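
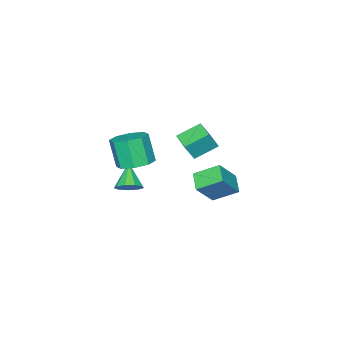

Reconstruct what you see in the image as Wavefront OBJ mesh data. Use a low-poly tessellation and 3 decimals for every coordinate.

v -3.942 -0.271 -4.108
v -2.666 -0.464 -2.593
v -4.785 1.003 -3.236
v -3.51 0.81 -1.72
v -3.15 0.63 -4.66
v -1.875 0.437 -3.144
v -3.994 1.904 -3.787
v -2.718 1.711 -2.272
v 3.511 0.748 1.968
v 4.217 -0.047 1.729
v 4.015 -0.744 3.453
v 3.309 0.052 3.692
v 4.591 0.628 2.046
v 4.39 -0.069 3.769
v 4.333 1.373 2.317
v 4.131 0.677 4.04
v 3.593 1.753 2.384
v 3.392 1.056 4.107
v 2.805 1.544 2.207
v 2.603 0.847 3.931
v 2.43 0.869 1.891
v 2.229 0.172 3.614
v 2.689 0.123 1.62
v 2.487 -0.573 3.343
v 3.428 -0.256 1.553
v 3.227 -0.953 3.276
v -2.992 0.52 0.969
v -2.371 0.321 2.151
v -2.363 1.672 0.833
v -1.742 1.473 2.015
v -1.778 -0.233 0.205
v -1.157 -0.432 1.387
v -1.149 0.919 0.069
v -0.528 0.72 1.251
v 3.227 -0.046 -0.502
v 3.93 -0.331 -0.164
v 2.313 -0.894 0.682
v 3.784 0.162 0.077
v 3.379 0.558 0.047
v 2.902 0.671 -0.24
v 2.577 0.449 -0.649
v 2.557 -0.004 -0.99
v 2.85 -0.477 -1.103
v 3.32 -0.748 -0.934
v 3.746 -0.691 -0.564
f 2 4 1
f 5 2 1
f 1 4 3
f 3 5 1
f 2 8 4
f 6 2 5
f 6 8 2
f 4 8 3
f 7 5 3
f 3 8 7
f 7 6 5
f 8 6 7
f 10 9 13
f 10 13 11
f 11 13 14
f 11 14 12
f 13 9 15
f 13 15 14
f 14 15 16
f 14 16 12
f 15 9 17
f 15 17 16
f 16 17 18
f 16 18 12
f 17 9 19
f 17 19 18
f 18 19 20
f 18 20 12
f 19 9 21
f 19 21 20
f 20 21 22
f 20 22 12
f 21 9 23
f 21 23 22
f 22 23 24
f 22 24 12
f 23 9 25
f 23 25 24
f 24 25 26
f 24 26 12
f 25 9 10
f 25 10 26
f 26 10 11
f 26 11 12
f 28 30 27
f 31 28 27
f 27 30 29
f 29 31 27
f 28 34 30
f 32 28 31
f 32 34 28
f 30 34 29
f 33 31 29
f 29 34 33
f 33 32 31
f 34 32 33
f 36 35 38
f 36 38 37
f 38 35 39
f 38 39 37
f 39 35 40
f 39 40 37
f 40 35 41
f 40 41 37
f 41 35 42
f 41 42 37
f 42 35 43
f 42 43 37
f 43 35 44
f 43 44 37
f 44 35 45
f 44 45 37
f 45 35 36
f 45 36 37



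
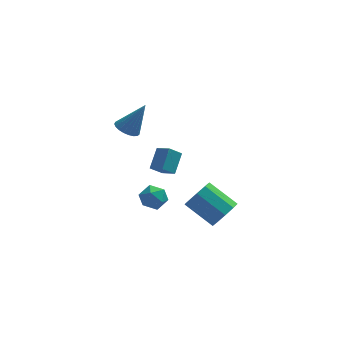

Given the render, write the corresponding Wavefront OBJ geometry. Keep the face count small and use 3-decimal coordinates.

v -0.461 3.655 -2.76
v 0.123 3.944 -3.34
v -0.663 2.496 -3.54
v -0.079 2.785 -4.12
v 0.183 2.534 -3.327
v 0.307 3.251 -2.844
v -0.847 3.189 -4.036
v -0.723 3.906 -3.553
v -0.116 3.657 -4.129
v 0.521 3.251 -3.691
v -1.061 3.189 -3.189
v -0.424 2.783 -2.751
v 3.38 0.425 -2.776
v 4.031 0.675 -2.116
v 2.612 1.546 -1.045
v 1.96 1.295 -1.704
v 3.978 1.147 -2.57
v 2.559 2.017 -1.499
v 3.645 1.281 -3.12
v 2.226 2.151 -2.049
v 3.188 1.014 -3.509
v 1.768 1.885 -2.437
v 2.82 0.472 -3.555
v 1.401 1.342 -2.483
v 2.715 -0.093 -3.236
v 1.296 0.778 -2.164
v 2.92 -0.415 -2.702
v 1.501 0.456 -1.63
v 3.341 -0.344 -2.202
v 1.921 0.526 -1.131
v 3.779 0.086 -1.971
v 2.36 0.957 -0.9
v -0.515 -0.17 1.439
v -0.128 0.772 2.295
v 0.125 0.102 0.851
v 0.511 1.044 1.707
v 0.109 -0.784 1.833
v 0.495 0.158 2.689
v 0.748 -0.512 1.245
v 1.135 0.43 2.101
v -1.631 2.117 2.882
v -1 1.942 2.537
v -0.669 2.283 4.558
v -1.006 2.248 2.509
v -1.119 2.532 2.546
v -1.321 2.744 2.641
v -1.577 2.847 2.778
v -1.842 2.824 2.932
v -2.071 2.679 3.078
v -2.223 2.436 3.19
v -2.274 2.138 3.249
v -2.213 1.837 3.244
v -2.052 1.584 3.177
v -1.818 1.422 3.058
v -1.552 1.381 2.909
v -1.299 1.467 2.756
v -1.104 1.666 2.624
f 1 12 6
f 1 6 2
f 1 2 8
f 1 8 11
f 1 11 12
f 2 6 10
f 6 12 5
f 12 11 3
f 11 8 7
f 8 2 9
f 4 10 5
f 4 5 3
f 4 3 7
f 4 7 9
f 4 9 10
f 5 10 6
f 3 5 12
f 7 3 11
f 9 7 8
f 10 9 2
f 14 13 17
f 14 17 15
f 15 17 18
f 15 18 16
f 17 13 19
f 17 19 18
f 18 19 20
f 18 20 16
f 19 13 21
f 19 21 20
f 20 21 22
f 20 22 16
f 21 13 23
f 21 23 22
f 22 23 24
f 22 24 16
f 23 13 25
f 23 25 24
f 24 25 26
f 24 26 16
f 25 13 27
f 25 27 26
f 26 27 28
f 26 28 16
f 27 13 29
f 27 29 28
f 28 29 30
f 28 30 16
f 29 13 31
f 29 31 30
f 30 31 32
f 30 32 16
f 31 13 14
f 31 14 32
f 32 14 15
f 32 15 16
f 34 36 33
f 37 34 33
f 33 36 35
f 35 37 33
f 34 40 36
f 38 34 37
f 38 40 34
f 36 40 35
f 39 37 35
f 35 40 39
f 39 38 37
f 40 38 39
f 42 41 44
f 42 44 43
f 44 41 45
f 44 45 43
f 45 41 46
f 45 46 43
f 46 41 47
f 46 47 43
f 47 41 48
f 47 48 43
f 48 41 49
f 48 49 43
f 49 41 50
f 49 50 43
f 50 41 51
f 50 51 43
f 51 41 52
f 51 52 43
f 52 41 53
f 52 53 43
f 53 41 54
f 53 54 43
f 54 41 55
f 54 55 43
f 55 41 56
f 55 56 43
f 56 41 57
f 56 57 43
f 57 41 42
f 57 42 43



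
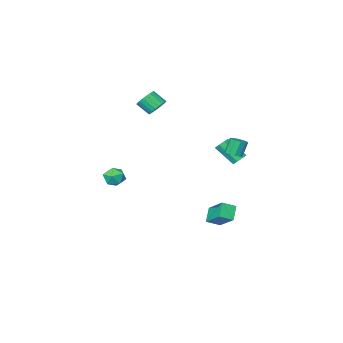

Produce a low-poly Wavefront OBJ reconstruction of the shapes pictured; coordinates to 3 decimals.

v -1.697 -0.19 -3.436
v -1.695 1.174 -2.438
v -2.467 0.075 -3.796
v -2.465 1.439 -2.798
v -1.175 0.341 -4.162
v -1.173 1.705 -3.164
v -1.945 0.606 -4.522
v -1.943 1.97 -3.524
v -1.283 2.916 2.112
v -0.812 2.847 2.296
v -1.187 2.795 3.233
v -1.657 2.864 3.048
v -0.87 3.157 2.29
v -1.245 3.105 3.227
v -1.085 3.374 2.216
v -1.46 3.323 3.153
v -1.376 3.417 2.102
v -1.751 3.365 3.039
v -1.631 3.269 1.992
v -2.006 3.217 2.928
v -1.753 2.985 1.927
v -2.128 2.933 2.864
v -1.695 2.675 1.933
v -2.07 2.623 2.87
v -1.48 2.457 2.007
v -1.855 2.406 2.944
v -1.189 2.415 2.121
v -1.564 2.363 3.058
v -0.934 2.563 2.232
v -1.309 2.511 3.168
v -2.664 1.427 0.785
v -2.383 1.203 0.424
v -1.775 0.27 1.473
v -2.056 0.493 1.835
v -2.201 1.506 0.588
v -1.593 0.573 1.637
v -2.29 1.763 0.868
v -1.682 0.83 1.917
v -2.598 1.823 1.1
v -1.99 0.89 2.149
v -2.945 1.65 1.147
v -2.337 0.717 2.196
v -3.127 1.347 0.983
v -2.519 0.414 2.032
v -3.038 1.09 0.703
v -2.43 0.157 1.752
v -2.73 1.03 0.471
v -2.122 0.097 1.52
v -0.268 -3.405 3.583
v 0.307 -3.044 3.558
v 0.744 -3.693 4.212
v 0.168 -4.055 4.237
v 0.17 -2.921 3.772
v 0.606 -3.57 4.426
v -0.044 -2.881 3.953
v 0.393 -3.531 4.608
v -0.296 -2.932 4.071
v 0.141 -3.582 4.725
v -0.543 -3.065 4.104
v -0.106 -3.715 4.758
v -0.743 -3.257 4.047
v -0.306 -3.907 4.701
v -0.861 -3.475 3.91
v -0.424 -4.124 4.564
v -0.876 -3.68 3.716
v -0.439 -4.329 4.37
v -0.786 -3.838 3.499
v -0.35 -4.487 4.153
v -0.607 -3.921 3.297
v -0.17 -4.57 3.951
v -0.369 -3.915 3.144
v 0.068 -4.564 3.798
v -0.114 -3.821 3.067
v 0.323 -4.47 3.721
v 0.115 -3.655 3.08
v 0.551 -4.304 3.734
v 0.277 -3.446 3.179
v 0.714 -4.095 3.833
v 0.345 -3.229 3.348
v 0.782 -3.879 4.002
v 2.97 -2.019 -1.084
v 3.396 -2.208 -0.528
v 2.544 -3.112 -1.132
v 2.97 -3.301 -0.576
v 2.413 -2.848 -0.469
v 2.676 -2.173 -0.439
v 3.264 -3.147 -1.221
v 3.527 -2.472 -1.191
v 3.577 -2.906 -0.612
v 3.051 -2.721 -0.148
v 2.889 -2.599 -1.512
v 2.363 -2.414 -1.048
f 2 4 1
f 5 2 1
f 1 4 3
f 3 5 1
f 2 8 4
f 6 2 5
f 6 8 2
f 4 8 3
f 7 5 3
f 3 8 7
f 7 6 5
f 8 6 7
f 10 9 13
f 10 13 11
f 11 13 14
f 11 14 12
f 13 9 15
f 13 15 14
f 14 15 16
f 14 16 12
f 15 9 17
f 15 17 16
f 16 17 18
f 16 18 12
f 17 9 19
f 17 19 18
f 18 19 20
f 18 20 12
f 19 9 21
f 19 21 20
f 20 21 22
f 20 22 12
f 21 9 23
f 21 23 22
f 22 23 24
f 22 24 12
f 23 9 25
f 23 25 24
f 24 25 26
f 24 26 12
f 25 9 27
f 25 27 26
f 26 27 28
f 26 28 12
f 27 9 29
f 27 29 28
f 28 29 30
f 28 30 12
f 29 9 10
f 29 10 30
f 30 10 11
f 30 11 12
f 32 31 35
f 32 35 33
f 33 35 36
f 33 36 34
f 35 31 37
f 35 37 36
f 36 37 38
f 36 38 34
f 37 31 39
f 37 39 38
f 38 39 40
f 38 40 34
f 39 31 41
f 39 41 40
f 40 41 42
f 40 42 34
f 41 31 43
f 41 43 42
f 42 43 44
f 42 44 34
f 43 31 45
f 43 45 44
f 44 45 46
f 44 46 34
f 45 31 47
f 45 47 46
f 46 47 48
f 46 48 34
f 47 31 32
f 47 32 48
f 48 32 33
f 48 33 34
f 50 49 53
f 50 53 51
f 51 53 54
f 51 54 52
f 53 49 55
f 53 55 54
f 54 55 56
f 54 56 52
f 55 49 57
f 55 57 56
f 56 57 58
f 56 58 52
f 57 49 59
f 57 59 58
f 58 59 60
f 58 60 52
f 59 49 61
f 59 61 60
f 60 61 62
f 60 62 52
f 61 49 63
f 61 63 62
f 62 63 64
f 62 64 52
f 63 49 65
f 63 65 64
f 64 65 66
f 64 66 52
f 65 49 67
f 65 67 66
f 66 67 68
f 66 68 52
f 67 49 69
f 67 69 68
f 68 69 70
f 68 70 52
f 69 49 71
f 69 71 70
f 70 71 72
f 70 72 52
f 71 49 73
f 71 73 72
f 72 73 74
f 72 74 52
f 73 49 75
f 73 75 74
f 74 75 76
f 74 76 52
f 75 49 77
f 75 77 76
f 76 77 78
f 76 78 52
f 77 49 79
f 77 79 78
f 78 79 80
f 78 80 52
f 79 49 50
f 79 50 80
f 80 50 51
f 80 51 52
f 81 92 86
f 81 86 82
f 81 82 88
f 81 88 91
f 81 91 92
f 82 86 90
f 86 92 85
f 92 91 83
f 91 88 87
f 88 82 89
f 84 90 85
f 84 85 83
f 84 83 87
f 84 87 89
f 84 89 90
f 85 90 86
f 83 85 92
f 87 83 91
f 89 87 88
f 90 89 82



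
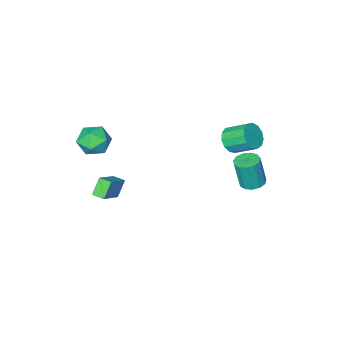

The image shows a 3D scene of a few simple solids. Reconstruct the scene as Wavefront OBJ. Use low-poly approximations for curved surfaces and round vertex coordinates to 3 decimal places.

v 3.616 -1.068 2.525
v 4.699 -1.153 2.072
v 3.221 -2.827 1.908
v 4.304 -2.912 1.455
v 4.154 -2.893 2.623
v 4.398 -1.806 3.004
v 3.522 -2.174 0.976
v 3.766 -1.087 1.357
v 4.641 -1.836 1.114
v 5.032 -2.281 2.132
v 2.888 -1.699 1.848
v 3.279 -2.144 2.866
v 3.104 -2.179 -3.579
v 2.41 -2.454 -2.503
v 2.725 -1.443 -3.635
v 2.03 -1.718 -2.559
v 4.59 -1.322 -2.401
v 3.895 -1.597 -1.325
v 4.21 -0.586 -2.457
v 3.516 -0.861 -1.381
v -3.445 1.729 1.263
v -2.614 2.206 1.307
v -3.363 3.429 2.22
v -4.195 2.951 2.177
v -2.868 2.382 0.863
v -3.617 3.605 1.776
v -3.305 2.351 0.546
v -4.054 3.573 1.459
v -3.787 2.122 0.457
v -4.536 3.345 1.37
v -4.161 1.768 0.624
v -4.91 2.991 1.537
v -4.307 1.402 0.994
v -5.056 2.625 1.907
v -4.18 1.139 1.45
v -4.929 2.362 2.363
v -3.82 1.064 1.846
v -4.569 2.287 2.759
v -3.341 1.2 2.058
v -4.09 2.422 2.971
v -2.895 1.503 2.017
v -3.644 2.726 2.93
v -2.624 1.878 1.737
v -3.373 3.101 2.65
v -3.573 3.859 -1.275
v -2.806 4.168 -1.352
v -2.5 3.91 0.679
v -3.267 3.601 0.755
v -3.087 4.532 -1.263
v -2.781 4.273 0.768
v -3.522 4.682 -1.178
v -3.215 4.423 0.852
v -3.973 4.571 -1.125
v -3.667 4.312 0.906
v -4.297 4.234 -1.119
v -3.991 3.975 0.912
v -4.391 3.778 -1.162
v -4.085 3.519 0.868
v -4.226 3.348 -1.242
v -3.92 3.089 0.789
v -3.853 3.08 -1.332
v -3.547 2.822 0.698
v -3.392 3.06 -1.405
v -3.085 2.801 0.626
v -2.988 3.293 -1.436
v -2.681 3.035 0.595
v -2.77 3.706 -1.416
v -2.463 3.448 0.615
f 1 12 6
f 1 6 2
f 1 2 8
f 1 8 11
f 1 11 12
f 2 6 10
f 6 12 5
f 12 11 3
f 11 8 7
f 8 2 9
f 4 10 5
f 4 5 3
f 4 3 7
f 4 7 9
f 4 9 10
f 5 10 6
f 3 5 12
f 7 3 11
f 9 7 8
f 10 9 2
f 14 16 13
f 17 14 13
f 13 16 15
f 15 17 13
f 14 20 16
f 18 14 17
f 18 20 14
f 16 20 15
f 19 17 15
f 15 20 19
f 19 18 17
f 20 18 19
f 22 21 25
f 22 25 23
f 23 25 26
f 23 26 24
f 25 21 27
f 25 27 26
f 26 27 28
f 26 28 24
f 27 21 29
f 27 29 28
f 28 29 30
f 28 30 24
f 29 21 31
f 29 31 30
f 30 31 32
f 30 32 24
f 31 21 33
f 31 33 32
f 32 33 34
f 32 34 24
f 33 21 35
f 33 35 34
f 34 35 36
f 34 36 24
f 35 21 37
f 35 37 36
f 36 37 38
f 36 38 24
f 37 21 39
f 37 39 38
f 38 39 40
f 38 40 24
f 39 21 41
f 39 41 40
f 40 41 42
f 40 42 24
f 41 21 43
f 41 43 42
f 42 43 44
f 42 44 24
f 43 21 22
f 43 22 44
f 44 22 23
f 44 23 24
f 46 45 49
f 46 49 47
f 47 49 50
f 47 50 48
f 49 45 51
f 49 51 50
f 50 51 52
f 50 52 48
f 51 45 53
f 51 53 52
f 52 53 54
f 52 54 48
f 53 45 55
f 53 55 54
f 54 55 56
f 54 56 48
f 55 45 57
f 55 57 56
f 56 57 58
f 56 58 48
f 57 45 59
f 57 59 58
f 58 59 60
f 58 60 48
f 59 45 61
f 59 61 60
f 60 61 62
f 60 62 48
f 61 45 63
f 61 63 62
f 62 63 64
f 62 64 48
f 63 45 65
f 63 65 64
f 64 65 66
f 64 66 48
f 65 45 67
f 65 67 66
f 66 67 68
f 66 68 48
f 67 45 46
f 67 46 68
f 68 46 47
f 68 47 48



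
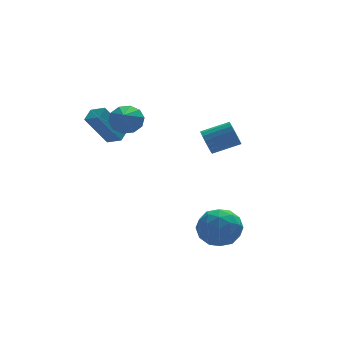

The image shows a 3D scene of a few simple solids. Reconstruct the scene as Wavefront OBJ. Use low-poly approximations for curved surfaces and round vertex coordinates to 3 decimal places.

v -2.147 1.875 0.964
v -3.282 1.908 2.719
v -2.682 2.518 0.606
v -3.817 2.551 2.361
v -1.643 2.469 1.279
v -2.778 2.502 3.034
v -2.178 3.112 0.921
v -3.313 3.145 2.676
v -2.389 0.229 3.22
v -1.568 -0.036 3.337
v -2.871 -0.869 4.12
v -1.682 0.327 3.718
v -2.066 0.652 3.908
v -2.573 0.815 3.836
v -3.009 0.755 3.528
v -3.209 0.494 3.103
v -3.095 0.132 2.722
v -2.712 -0.193 2.531
v -2.205 -0.357 2.604
v -1.768 -0.297 2.911
v -0.064 -3.151 -2.857
v 0.822 -2.504 -2.402
v 1.178 -4.556 -3.278
v 2.064 -3.909 -2.823
v 1.229 -4.359 -2.107
v 0.461 -3.49 -1.847
v 1.539 -3.57 -3.833
v 0.771 -2.701 -3.573
v 1.812 -2.762 -3.005
v 1.621 -3.25 -1.939
v 0.379 -3.81 -3.741
v 0.188 -4.298 -2.675
v 0.27 -2.704 -2.593
v 1.73 -4.356 -3.087
v 1.24 -4.621 -2.667
v 1.761 -4.24 -2.399
v 0.058 -3.284 -2.267
v 0.579 -2.903 -1.999
v 0.818 -3.994 -1.826
v 1.421 -4.157 -3.681
v 1.942 -3.776 -3.413
v 0.239 -2.82 -3.281
v 0.76 -2.439 -3.013
v 1.182 -3.066 -3.854
v 1.373 -2.475 -2.68
v 2.103 -3.301 -2.927
v 1.794 -3.102 -3.52
v 1.343 -2.591 -3.368
v 1.261 -2.762 -2.053
v 1.991 -3.588 -2.3
v 1.5 -3.853 -1.879
v 1.049 -3.342 -1.727
v 1.843 -2.914 -2.407
v 0.009 -3.472 -3.38
v 0.739 -4.298 -3.627
v 0.951 -3.718 -3.953
v 0.5 -3.207 -3.801
v -0.103 -3.759 -2.753
v 0.627 -4.585 -3
v 0.657 -4.469 -2.312
v 0.206 -3.958 -2.16
v 0.157 -4.146 -3.273
v 1.67 0.232 0.969
v 1.966 0.486 0.34
v 3.386 0.221 0.902
v 3.09 -0.032 1.531
v 1.944 0.757 0.525
v 3.364 0.492 1.087
v 1.867 0.925 0.798
v 3.287 0.66 1.36
v 1.751 0.955 1.104
v 3.171 0.69 1.667
v 1.619 0.843 1.384
v 3.039 0.578 1.947
v 1.498 0.609 1.582
v 2.917 0.344 2.144
v 1.41 0.301 1.658
v 2.83 0.036 2.221
v 1.374 -0.021 1.598
v 2.794 -0.286 2.16
v 1.396 -0.292 1.413
v 2.816 -0.557 1.975
v 1.473 -0.46 1.14
v 2.893 -0.725 1.702
v 1.589 -0.49 0.833
v 3.009 -0.755 1.396
v 1.721 -0.378 0.553
v 3.141 -0.643 1.116
v 1.843 -0.144 0.356
v 3.262 -0.409 0.918
v 1.93 0.164 0.279
v 3.35 -0.101 0.842
f 2 4 1
f 5 2 1
f 1 4 3
f 3 5 1
f 2 8 4
f 6 2 5
f 6 8 2
f 4 8 3
f 7 5 3
f 3 8 7
f 7 6 5
f 8 6 7
f 10 9 12
f 10 12 11
f 12 9 13
f 12 13 11
f 13 9 14
f 13 14 11
f 14 9 15
f 14 15 11
f 15 9 16
f 15 16 11
f 16 9 17
f 16 17 11
f 17 9 18
f 17 18 11
f 18 9 19
f 18 19 11
f 19 9 20
f 19 20 11
f 20 9 10
f 20 10 11
f 21 58 37
f 58 32 61
f 37 61 26
f 58 61 37
f 21 37 33
f 37 26 38
f 33 38 22
f 37 38 33
f 21 33 42
f 33 22 43
f 42 43 28
f 33 43 42
f 21 42 54
f 42 28 57
f 54 57 31
f 42 57 54
f 21 54 58
f 54 31 62
f 58 62 32
f 54 62 58
f 22 38 49
f 38 26 52
f 49 52 30
f 38 52 49
f 26 61 39
f 61 32 60
f 39 60 25
f 61 60 39
f 32 62 59
f 62 31 55
f 59 55 23
f 62 55 59
f 31 57 56
f 57 28 44
f 56 44 27
f 57 44 56
f 28 43 48
f 43 22 45
f 48 45 29
f 43 45 48
f 24 50 36
f 50 30 51
f 36 51 25
f 50 51 36
f 24 36 34
f 36 25 35
f 34 35 23
f 36 35 34
f 24 34 41
f 34 23 40
f 41 40 27
f 34 40 41
f 24 41 46
f 41 27 47
f 46 47 29
f 41 47 46
f 24 46 50
f 46 29 53
f 50 53 30
f 46 53 50
f 25 51 39
f 51 30 52
f 39 52 26
f 51 52 39
f 23 35 59
f 35 25 60
f 59 60 32
f 35 60 59
f 27 40 56
f 40 23 55
f 56 55 31
f 40 55 56
f 29 47 48
f 47 27 44
f 48 44 28
f 47 44 48
f 30 53 49
f 53 29 45
f 49 45 22
f 53 45 49
f 64 63 67
f 64 67 65
f 65 67 68
f 65 68 66
f 67 63 69
f 67 69 68
f 68 69 70
f 68 70 66
f 69 63 71
f 69 71 70
f 70 71 72
f 70 72 66
f 71 63 73
f 71 73 72
f 72 73 74
f 72 74 66
f 73 63 75
f 73 75 74
f 74 75 76
f 74 76 66
f 75 63 77
f 75 77 76
f 76 77 78
f 76 78 66
f 77 63 79
f 77 79 78
f 78 79 80
f 78 80 66
f 79 63 81
f 79 81 80
f 80 81 82
f 80 82 66
f 81 63 83
f 81 83 82
f 82 83 84
f 82 84 66
f 83 63 85
f 83 85 84
f 84 85 86
f 84 86 66
f 85 63 87
f 85 87 86
f 86 87 88
f 86 88 66
f 87 63 89
f 87 89 88
f 88 89 90
f 88 90 66
f 89 63 91
f 89 91 90
f 90 91 92
f 90 92 66
f 91 63 64
f 91 64 92
f 92 64 65
f 92 65 66



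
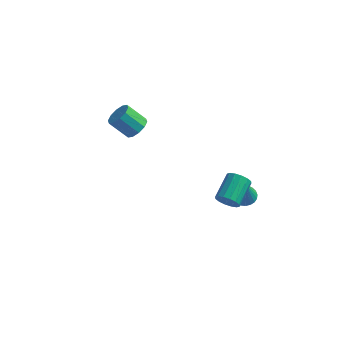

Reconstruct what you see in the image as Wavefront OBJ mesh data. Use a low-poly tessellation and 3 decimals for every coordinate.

v 3.55 2.522 -2.4
v 4 2.127 -2.597
v 3.73 1.958 -0.86
v 4.132 2.326 -2.54
v 4.176 2.555 -2.461
v 4.125 2.779 -2.373
v 3.986 2.963 -2.289
v 3.78 3.081 -2.222
v 3.54 3.113 -2.183
v 3.301 3.055 -2.176
v 3.1 2.916 -2.203
v 2.968 2.717 -2.26
v 2.924 2.489 -2.339
v 2.975 2.265 -2.427
v 3.114 2.08 -2.511
v 3.32 1.963 -2.578
v 3.56 1.931 -2.618
v 3.799 1.988 -2.624
v 3.625 -0.324 -0.166
v 4.024 -0.156 -0.61
v 4.154 1.152 0.002
v 3.755 0.984 0.446
v 3.735 -0.075 -0.723
v 3.865 1.234 -0.111
v 3.416 -0.06 -0.686
v 3.547 1.248 -0.075
v 3.154 -0.116 -0.511
v 3.284 1.192 0.101
v 3.017 -0.228 -0.243
v 3.148 1.081 0.369
v 3.044 -0.365 0.046
v 3.174 0.943 0.658
v 3.226 -0.492 0.278
v 3.356 0.816 0.89
v 3.515 -0.574 0.391
v 3.645 0.735 1.003
v 3.833 -0.588 0.355
v 3.964 0.72 0.966
v 4.096 -0.532 0.179
v 4.226 0.776 0.791
v 4.232 -0.421 -0.089
v 4.363 0.888 0.523
v 4.206 -0.283 -0.378
v 4.336 1.025 0.234
v -2.209 3.289 0.35
v -1.734 3.052 0.792
v -2.657 2.915 1.711
v -3.131 3.151 1.27
v -1.754 3.476 0.834
v -2.677 3.339 1.754
v -1.948 3.828 0.692
v -2.871 3.691 1.612
v -2.241 3.974 0.42
v -3.164 3.837 1.339
v -2.522 3.858 0.12
v -3.445 3.721 1.04
v -2.683 3.525 -0.091
v -3.606 3.388 0.828
v -2.663 3.101 -0.134
v -3.586 2.964 0.786
v -2.469 2.749 0.008
v -3.392 2.612 0.928
v -2.176 2.603 0.281
v -3.099 2.466 1.2
v -1.895 2.719 0.58
v -2.818 2.582 1.5
f 2 1 4
f 2 4 3
f 4 1 5
f 4 5 3
f 5 1 6
f 5 6 3
f 6 1 7
f 6 7 3
f 7 1 8
f 7 8 3
f 8 1 9
f 8 9 3
f 9 1 10
f 9 10 3
f 10 1 11
f 10 11 3
f 11 1 12
f 11 12 3
f 12 1 13
f 12 13 3
f 13 1 14
f 13 14 3
f 14 1 15
f 14 15 3
f 15 1 16
f 15 16 3
f 16 1 17
f 16 17 3
f 17 1 18
f 17 18 3
f 18 1 2
f 18 2 3
f 20 19 23
f 20 23 21
f 21 23 24
f 21 24 22
f 23 19 25
f 23 25 24
f 24 25 26
f 24 26 22
f 25 19 27
f 25 27 26
f 26 27 28
f 26 28 22
f 27 19 29
f 27 29 28
f 28 29 30
f 28 30 22
f 29 19 31
f 29 31 30
f 30 31 32
f 30 32 22
f 31 19 33
f 31 33 32
f 32 33 34
f 32 34 22
f 33 19 35
f 33 35 34
f 34 35 36
f 34 36 22
f 35 19 37
f 35 37 36
f 36 37 38
f 36 38 22
f 37 19 39
f 37 39 38
f 38 39 40
f 38 40 22
f 39 19 41
f 39 41 40
f 40 41 42
f 40 42 22
f 41 19 43
f 41 43 42
f 42 43 44
f 42 44 22
f 43 19 20
f 43 20 44
f 44 20 21
f 44 21 22
f 46 45 49
f 46 49 47
f 47 49 50
f 47 50 48
f 49 45 51
f 49 51 50
f 50 51 52
f 50 52 48
f 51 45 53
f 51 53 52
f 52 53 54
f 52 54 48
f 53 45 55
f 53 55 54
f 54 55 56
f 54 56 48
f 55 45 57
f 55 57 56
f 56 57 58
f 56 58 48
f 57 45 59
f 57 59 58
f 58 59 60
f 58 60 48
f 59 45 61
f 59 61 60
f 60 61 62
f 60 62 48
f 61 45 63
f 61 63 62
f 62 63 64
f 62 64 48
f 63 45 65
f 63 65 64
f 64 65 66
f 64 66 48
f 65 45 46
f 65 46 66
f 66 46 47
f 66 47 48



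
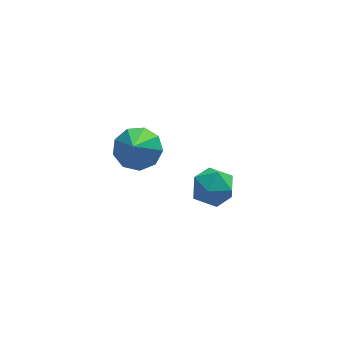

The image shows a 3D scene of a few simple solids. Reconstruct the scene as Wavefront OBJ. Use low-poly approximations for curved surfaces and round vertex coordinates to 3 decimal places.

v -0.304 -0.808 0.544
v 0.38 -0.729 0.393
v -0.06 -1.731 1.167
v 0.624 -1.652 1.016
v 0.299 -1.187 1.434
v 0.148 -0.616 1.049
v 0.172 -1.844 0.511
v 0.021 -1.273 0.126
v 0.673 -1.369 0.373
v 0.753 -0.963 0.943
v -0.433 -1.497 0.617
v -0.353 -1.091 1.187
v -1.969 -1.468 3.214
v -1.37 -1.264 3.489
v -2.231 -2.712 4.706
v -1.722 -0.995 3.652
v -2.19 -0.947 3.61
v -2.554 -1.143 3.382
v -2.645 -1.491 3.076
v -2.419 -1.828 2.835
v -1.983 -1.996 2.771
v -1.541 -1.918 2.914
v -1.298 -1.628 3.198
f 1 12 6
f 1 6 2
f 1 2 8
f 1 8 11
f 1 11 12
f 2 6 10
f 6 12 5
f 12 11 3
f 11 8 7
f 8 2 9
f 4 10 5
f 4 5 3
f 4 3 7
f 4 7 9
f 4 9 10
f 5 10 6
f 3 5 12
f 7 3 11
f 9 7 8
f 10 9 2
f 14 13 16
f 14 16 15
f 16 13 17
f 16 17 15
f 17 13 18
f 17 18 15
f 18 13 19
f 18 19 15
f 19 13 20
f 19 20 15
f 20 13 21
f 20 21 15
f 21 13 22
f 21 22 15
f 22 13 23
f 22 23 15
f 23 13 14
f 23 14 15



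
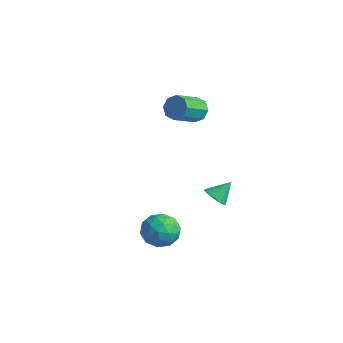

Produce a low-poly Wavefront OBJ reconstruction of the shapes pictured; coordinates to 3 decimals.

v -3.104 4.486 1.755
v -2.749 4.074 1.001
v -2.641 2.282 2.031
v -2.996 2.694 2.785
v -2.246 4.347 1.423
v -2.138 2.555 2.454
v -2.246 4.702 2.041
v -2.138 2.91 3.071
v -2.748 4.93 2.49
v -2.64 3.138 3.521
v -3.459 4.898 2.509
v -3.351 3.106 3.539
v -3.962 4.625 2.086
v -3.854 2.833 3.117
v -3.962 4.27 1.469
v -3.854 2.478 2.499
v -3.46 4.042 1.019
v -3.352 2.25 2.05
v 2.499 0.988 -1.538
v 3.1 0.51 -1.223
v 2.781 2.012 -0.522
v 3.265 0.682 -1.442
v 3.313 0.901 -1.676
v 3.238 1.133 -1.888
v 3.05 1.343 -2.048
v 2.778 1.499 -2.13
v 2.464 1.577 -2.122
v 2.155 1.566 -2.025
v 1.899 1.467 -1.854
v 1.734 1.295 -1.635
v 1.685 1.076 -1.401
v 1.761 0.844 -1.188
v 1.949 0.633 -1.029
v 2.22 0.477 -0.947
v 2.534 0.399 -0.955
v 2.843 0.41 -1.052
v 2.49 -2.99 -2.369
v 3.687 -3.152 -2.601
v 2.593 -4.328 -0.899
v 3.79 -4.49 -1.131
v 3.394 -3.428 -0.651
v 3.33 -2.601 -1.56
v 2.95 -4.879 -1.94
v 2.886 -4.052 -2.849
v 3.971 -4.319 -2.335
v 4.246 -3.422 -1.539
v 2.034 -4.058 -1.961
v 2.309 -3.161 -1.165
v 3.079 -2.954 -2.614
v 3.201 -4.526 -0.886
v 2.968 -3.903 -0.604
v 3.672 -3.997 -0.74
v 2.869 -2.63 -2.002
v 3.573 -2.725 -2.138
v 3.401 -2.887 -0.992
v 2.707 -4.755 -1.362
v 3.411 -4.85 -1.498
v 2.608 -3.483 -2.76
v 3.312 -3.577 -2.896
v 2.879 -4.593 -2.508
v 3.95 -3.734 -2.594
v 4.011 -4.521 -1.73
v 3.517 -4.75 -2.206
v 3.479 -4.263 -2.74
v 4.112 -3.208 -2.126
v 4.172 -3.994 -1.262
v 3.939 -3.37 -0.98
v 3.902 -2.884 -1.514
v 4.279 -3.894 -1.97
v 2.108 -3.486 -2.238
v 2.168 -4.272 -1.374
v 2.378 -4.596 -1.986
v 2.341 -4.11 -2.52
v 2.269 -2.959 -1.77
v 2.33 -3.746 -0.906
v 2.801 -3.217 -0.76
v 2.763 -2.73 -1.294
v 2.001 -3.586 -1.53
f 2 1 5
f 2 5 3
f 3 5 6
f 3 6 4
f 5 1 7
f 5 7 6
f 6 7 8
f 6 8 4
f 7 1 9
f 7 9 8
f 8 9 10
f 8 10 4
f 9 1 11
f 9 11 10
f 10 11 12
f 10 12 4
f 11 1 13
f 11 13 12
f 12 13 14
f 12 14 4
f 13 1 15
f 13 15 14
f 14 15 16
f 14 16 4
f 15 1 17
f 15 17 16
f 16 17 18
f 16 18 4
f 17 1 2
f 17 2 18
f 18 2 3
f 18 3 4
f 20 19 22
f 20 22 21
f 22 19 23
f 22 23 21
f 23 19 24
f 23 24 21
f 24 19 25
f 24 25 21
f 25 19 26
f 25 26 21
f 26 19 27
f 26 27 21
f 27 19 28
f 27 28 21
f 28 19 29
f 28 29 21
f 29 19 30
f 29 30 21
f 30 19 31
f 30 31 21
f 31 19 32
f 31 32 21
f 32 19 33
f 32 33 21
f 33 19 34
f 33 34 21
f 34 19 35
f 34 35 21
f 35 19 36
f 35 36 21
f 36 19 20
f 36 20 21
f 37 74 53
f 74 48 77
f 53 77 42
f 74 77 53
f 37 53 49
f 53 42 54
f 49 54 38
f 53 54 49
f 37 49 58
f 49 38 59
f 58 59 44
f 49 59 58
f 37 58 70
f 58 44 73
f 70 73 47
f 58 73 70
f 37 70 74
f 70 47 78
f 74 78 48
f 70 78 74
f 38 54 65
f 54 42 68
f 65 68 46
f 54 68 65
f 42 77 55
f 77 48 76
f 55 76 41
f 77 76 55
f 48 78 75
f 78 47 71
f 75 71 39
f 78 71 75
f 47 73 72
f 73 44 60
f 72 60 43
f 73 60 72
f 44 59 64
f 59 38 61
f 64 61 45
f 59 61 64
f 40 66 52
f 66 46 67
f 52 67 41
f 66 67 52
f 40 52 50
f 52 41 51
f 50 51 39
f 52 51 50
f 40 50 57
f 50 39 56
f 57 56 43
f 50 56 57
f 40 57 62
f 57 43 63
f 62 63 45
f 57 63 62
f 40 62 66
f 62 45 69
f 66 69 46
f 62 69 66
f 41 67 55
f 67 46 68
f 55 68 42
f 67 68 55
f 39 51 75
f 51 41 76
f 75 76 48
f 51 76 75
f 43 56 72
f 56 39 71
f 72 71 47
f 56 71 72
f 45 63 64
f 63 43 60
f 64 60 44
f 63 60 64
f 46 69 65
f 69 45 61
f 65 61 38
f 69 61 65



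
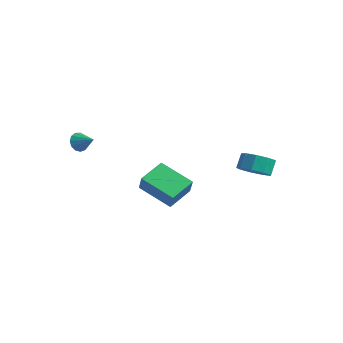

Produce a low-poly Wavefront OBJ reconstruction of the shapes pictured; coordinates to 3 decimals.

v 1.703 2.99 -2.321
v 2.127 2.339 -1.741
v 1.922 2.919 -0.939
v 1.497 3.57 -1.519
v 2.574 2.783 -1.948
v 2.369 3.363 -1.147
v 2.613 3.325 -2.33
v 2.408 3.905 -1.529
v 2.226 3.709 -2.707
v 2.021 4.289 -1.906
v 1.594 3.758 -2.904
v 1.389 4.337 -2.103
v 1.013 3.447 -2.827
v 0.808 4.026 -2.026
v 0.754 2.922 -2.514
v 0.549 3.502 -1.713
v 0.94 2.429 -2.11
v 0.735 3.009 -1.309
v 1.482 2.199 -1.805
v 1.277 2.779 -1.003
v -0.643 -0.894 -4.435
v -2.582 -1.336 -3.591
v -0.768 0.673 -3.901
v -2.707 0.23 -3.057
v -0.113 -1.21 -3.383
v -2.052 -1.653 -2.539
v -0.238 0.356 -2.849
v -2.177 -0.086 -2.005
v -4.411 -3.875 0.137
v -4.108 -4.063 -0.395
v -3.409 -3.745 0.663
v -4.142 -3.704 -0.418
v -4.262 -3.401 -0.265
v -4.429 -3.247 0.015
v -4.591 -3.294 0.334
v -4.695 -3.525 0.591
v -4.71 -3.867 0.703
v -4.629 -4.212 0.636
v -4.48 -4.45 0.41
v -4.309 -4.506 0.098
v -4.17 -4.361 -0.202
f 2 1 5
f 2 5 3
f 3 5 6
f 3 6 4
f 5 1 7
f 5 7 6
f 6 7 8
f 6 8 4
f 7 1 9
f 7 9 8
f 8 9 10
f 8 10 4
f 9 1 11
f 9 11 10
f 10 11 12
f 10 12 4
f 11 1 13
f 11 13 12
f 12 13 14
f 12 14 4
f 13 1 15
f 13 15 14
f 14 15 16
f 14 16 4
f 15 1 17
f 15 17 16
f 16 17 18
f 16 18 4
f 17 1 19
f 17 19 18
f 18 19 20
f 18 20 4
f 19 1 2
f 19 2 20
f 20 2 3
f 20 3 4
f 22 24 21
f 25 22 21
f 21 24 23
f 23 25 21
f 22 28 24
f 26 22 25
f 26 28 22
f 24 28 23
f 27 25 23
f 23 28 27
f 27 26 25
f 28 26 27
f 30 29 32
f 30 32 31
f 32 29 33
f 32 33 31
f 33 29 34
f 33 34 31
f 34 29 35
f 34 35 31
f 35 29 36
f 35 36 31
f 36 29 37
f 36 37 31
f 37 29 38
f 37 38 31
f 38 29 39
f 38 39 31
f 39 29 40
f 39 40 31
f 40 29 41
f 40 41 31
f 41 29 30
f 41 30 31



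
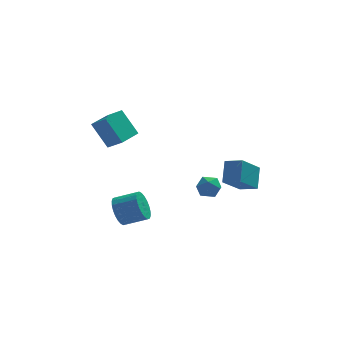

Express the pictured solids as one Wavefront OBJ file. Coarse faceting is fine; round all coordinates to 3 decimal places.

v 3.738 -1.959 -1.214
v 2.649 -3.142 0.042
v 3.939 -0.938 -0.079
v 2.85 -2.121 1.177
v 4.69 -2.499 -0.897
v 3.601 -3.682 0.359
v 4.891 -1.478 0.238
v 3.802 -2.661 1.494
v -3.127 -3.704 -1.81
v -2.729 -3.219 -2.589
v -1.375 -3.431 -2.029
v -1.773 -3.916 -1.25
v -2.787 -2.926 -2.338
v -1.433 -3.138 -1.779
v -2.897 -2.751 -2.007
v -1.543 -2.963 -1.447
v -3.041 -2.721 -1.645
v -1.687 -2.933 -1.086
v -3.199 -2.841 -1.309
v -1.845 -3.053 -0.75
v -3.345 -3.093 -1.049
v -1.992 -3.304 -0.49
v -3.459 -3.437 -0.905
v -2.105 -3.649 -0.346
v -3.522 -3.822 -0.898
v -2.168 -4.034 -0.339
v -3.525 -4.189 -1.031
v -2.171 -4.401 -0.471
v -3.467 -4.482 -1.281
v -2.113 -4.694 -0.722
v -3.357 -4.657 -1.613
v -2.003 -4.869 -1.053
v -3.213 -4.687 -1.974
v -1.859 -4.899 -1.415
v -3.055 -4.567 -2.31
v -1.701 -4.779 -1.751
v -2.908 -4.316 -2.57
v -1.555 -4.527 -2.011
v -2.795 -3.971 -2.714
v -1.441 -4.183 -2.155
v -2.732 -3.586 -2.721
v -1.378 -3.798 -2.162
v 2.371 2.034 -2.621
v 2.963 1.498 -2.946
v 1.457 0.982 -2.554
v 2.049 0.446 -2.879
v 2.147 0.766 -2.084
v 2.712 1.416 -2.126
v 1.708 1.064 -3.374
v 2.273 1.714 -3.416
v 2.554 0.899 -3.412
v 2.825 0.714 -2.615
v 1.595 1.766 -2.885
v 1.866 1.581 -2.088
v -3.674 -1.127 1.935
v -4.573 -0.536 3.514
v -2.735 0.18 1.98
v -3.634 0.771 3.559
v -2.866 -1.731 2.621
v -3.765 -1.14 4.2
v -1.927 -0.424 2.666
v -2.826 0.167 4.245
f 2 4 1
f 5 2 1
f 1 4 3
f 3 5 1
f 2 8 4
f 6 2 5
f 6 8 2
f 4 8 3
f 7 5 3
f 3 8 7
f 7 6 5
f 8 6 7
f 10 9 13
f 10 13 11
f 11 13 14
f 11 14 12
f 13 9 15
f 13 15 14
f 14 15 16
f 14 16 12
f 15 9 17
f 15 17 16
f 16 17 18
f 16 18 12
f 17 9 19
f 17 19 18
f 18 19 20
f 18 20 12
f 19 9 21
f 19 21 20
f 20 21 22
f 20 22 12
f 21 9 23
f 21 23 22
f 22 23 24
f 22 24 12
f 23 9 25
f 23 25 24
f 24 25 26
f 24 26 12
f 25 9 27
f 25 27 26
f 26 27 28
f 26 28 12
f 27 9 29
f 27 29 28
f 28 29 30
f 28 30 12
f 29 9 31
f 29 31 30
f 30 31 32
f 30 32 12
f 31 9 33
f 31 33 32
f 32 33 34
f 32 34 12
f 33 9 35
f 33 35 34
f 34 35 36
f 34 36 12
f 35 9 37
f 35 37 36
f 36 37 38
f 36 38 12
f 37 9 39
f 37 39 38
f 38 39 40
f 38 40 12
f 39 9 41
f 39 41 40
f 40 41 42
f 40 42 12
f 41 9 10
f 41 10 42
f 42 10 11
f 42 11 12
f 43 54 48
f 43 48 44
f 43 44 50
f 43 50 53
f 43 53 54
f 44 48 52
f 48 54 47
f 54 53 45
f 53 50 49
f 50 44 51
f 46 52 47
f 46 47 45
f 46 45 49
f 46 49 51
f 46 51 52
f 47 52 48
f 45 47 54
f 49 45 53
f 51 49 50
f 52 51 44
f 56 58 55
f 59 56 55
f 55 58 57
f 57 59 55
f 56 62 58
f 60 56 59
f 60 62 56
f 58 62 57
f 61 59 57
f 57 62 61
f 61 60 59
f 62 60 61



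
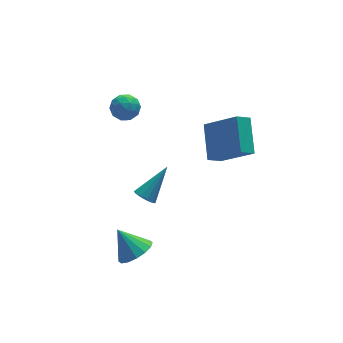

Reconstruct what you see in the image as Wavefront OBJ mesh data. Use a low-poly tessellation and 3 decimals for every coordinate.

v -1.03 4.534 2.762
v -0.506 4.183 3.142
v -1.854 3.817 3.238
v -1.33 3.466 3.618
v -1.506 4.16 3.788
v -0.997 4.603 3.494
v -1.363 3.397 2.886
v -0.854 3.84 2.592
v -0.712 3.481 3.218
v -0.8 3.953 3.776
v -1.56 4.047 2.604
v -1.648 4.519 3.162
v -0.696 4.421 2.91
v -1.664 3.579 3.47
v -1.768 3.986 3.57
v -1.46 3.781 3.793
v -0.985 4.668 3.117
v -0.677 4.462 3.341
v -1.264 4.449 3.721
v -1.683 3.538 3.039
v -1.375 3.332 3.263
v -0.9 4.219 2.587
v -0.592 4.014 2.81
v -1.096 3.551 2.659
v -0.509 3.802 3.178
v -0.993 3.381 3.458
v -1.012 3.34 3.028
v -0.713 3.601 2.855
v -0.561 4.08 3.506
v -1.045 3.658 3.786
v -1.148 4.066 3.886
v -0.849 4.327 3.713
v -0.681 3.667 3.551
v -1.315 4.342 2.594
v -1.799 3.92 2.874
v -1.511 3.673 2.667
v -1.212 3.934 2.494
v -1.367 4.619 2.922
v -1.851 4.198 3.202
v -1.647 4.399 3.525
v -1.348 4.66 3.352
v -1.679 4.333 2.829
v 3.188 3.22 -0.247
v 3.809 3.342 0.075
v 3.032 2.18 0.447
v 3.603 3.496 0.259
v 3.315 3.595 0.342
v 3.001 3.619 0.309
v 2.725 3.565 0.166
v 2.541 3.443 -0.059
v 2.484 3.276 -0.322
v 2.567 3.098 -0.569
v 2.773 2.944 -0.753
v 3.061 2.845 -0.837
v 3.375 2.82 -0.804
v 3.651 2.875 -0.66
v 3.836 2.997 -0.435
v 3.892 3.164 -0.173
v 2.146 0.743 1.112
v 1.443 0.637 1.578
v 2.566 2.267 2.091
v 1.864 2.161 2.557
v 3.216 -0.421 2.463
v 2.514 -0.527 2.929
v 3.637 1.103 3.442
v 2.934 0.997 3.908
v -2.741 -1.493 -1.459
v -2.169 -0.85 -1.643
v -3.279 -0.707 -0.381
v -2.536 -0.756 -1.895
v -2.959 -0.86 -2.03
v -3.323 -1.134 -2.013
v -3.531 -1.503 -1.847
v -3.527 -1.87 -1.577
v -3.312 -2.137 -1.276
v -2.945 -2.23 -1.024
v -2.522 -2.127 -0.889
v -2.158 -1.853 -0.906
v -1.95 -1.483 -1.072
v -1.954 -1.116 -1.342
v -1.251 1.386 -1.001
v -0.835 1.192 -1.339
v 0.031 1.934 0.261
v -0.884 1.499 -1.422
v -1.049 1.769 -1.372
v -1.278 1.918 -1.204
v -1.499 1.899 -0.971
v -1.641 1.716 -0.748
v -1.659 1.429 -0.605
v -1.547 1.129 -0.588
v -1.342 0.91 -0.702
v -1.107 0.842 -0.911
v -0.918 0.948 -1.148
f 1 38 17
f 38 12 41
f 17 41 6
f 38 41 17
f 1 17 13
f 17 6 18
f 13 18 2
f 17 18 13
f 1 13 22
f 13 2 23
f 22 23 8
f 13 23 22
f 1 22 34
f 22 8 37
f 34 37 11
f 22 37 34
f 1 34 38
f 34 11 42
f 38 42 12
f 34 42 38
f 2 18 29
f 18 6 32
f 29 32 10
f 18 32 29
f 6 41 19
f 41 12 40
f 19 40 5
f 41 40 19
f 12 42 39
f 42 11 35
f 39 35 3
f 42 35 39
f 11 37 36
f 37 8 24
f 36 24 7
f 37 24 36
f 8 23 28
f 23 2 25
f 28 25 9
f 23 25 28
f 4 30 16
f 30 10 31
f 16 31 5
f 30 31 16
f 4 16 14
f 16 5 15
f 14 15 3
f 16 15 14
f 4 14 21
f 14 3 20
f 21 20 7
f 14 20 21
f 4 21 26
f 21 7 27
f 26 27 9
f 21 27 26
f 4 26 30
f 26 9 33
f 30 33 10
f 26 33 30
f 5 31 19
f 31 10 32
f 19 32 6
f 31 32 19
f 3 15 39
f 15 5 40
f 39 40 12
f 15 40 39
f 7 20 36
f 20 3 35
f 36 35 11
f 20 35 36
f 9 27 28
f 27 7 24
f 28 24 8
f 27 24 28
f 10 33 29
f 33 9 25
f 29 25 2
f 33 25 29
f 44 43 46
f 44 46 45
f 46 43 47
f 46 47 45
f 47 43 48
f 47 48 45
f 48 43 49
f 48 49 45
f 49 43 50
f 49 50 45
f 50 43 51
f 50 51 45
f 51 43 52
f 51 52 45
f 52 43 53
f 52 53 45
f 53 43 54
f 53 54 45
f 54 43 55
f 54 55 45
f 55 43 56
f 55 56 45
f 56 43 57
f 56 57 45
f 57 43 58
f 57 58 45
f 58 43 44
f 58 44 45
f 60 62 59
f 63 60 59
f 59 62 61
f 61 63 59
f 60 66 62
f 64 60 63
f 64 66 60
f 62 66 61
f 65 63 61
f 61 66 65
f 65 64 63
f 66 64 65
f 68 67 70
f 68 70 69
f 70 67 71
f 70 71 69
f 71 67 72
f 71 72 69
f 72 67 73
f 72 73 69
f 73 67 74
f 73 74 69
f 74 67 75
f 74 75 69
f 75 67 76
f 75 76 69
f 76 67 77
f 76 77 69
f 77 67 78
f 77 78 69
f 78 67 79
f 78 79 69
f 79 67 80
f 79 80 69
f 80 67 68
f 80 68 69
f 82 81 84
f 82 84 83
f 84 81 85
f 84 85 83
f 85 81 86
f 85 86 83
f 86 81 87
f 86 87 83
f 87 81 88
f 87 88 83
f 88 81 89
f 88 89 83
f 89 81 90
f 89 90 83
f 90 81 91
f 90 91 83
f 91 81 92
f 91 92 83
f 92 81 93
f 92 93 83
f 93 81 82
f 93 82 83



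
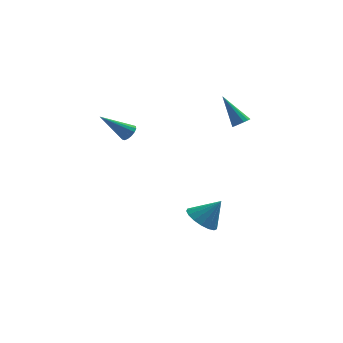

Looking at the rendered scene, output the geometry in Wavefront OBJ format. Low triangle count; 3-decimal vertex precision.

v 1.193 1.243 -3.936
v 2.011 1.433 -4.599
v 2.267 1.337 -2.584
v 1.832 1.9 -4.489
v 1.506 2.217 -4.252
v 1.109 2.31 -3.943
v 0.731 2.159 -3.632
v 0.458 1.799 -3.391
v 0.354 1.311 -3.275
v 0.442 0.807 -3.311
v 0.703 0.404 -3.489
v 1.075 0.193 -3.77
v 1.474 0.223 -4.09
v 1.809 0.486 -4.374
v 2.003 0.923 -4.558
v 3.425 2.392 2.927
v 3.905 2.652 3.051
v 2.475 3.388 4.513
v 3.754 2.838 2.845
v 3.499 2.882 2.664
v 3.22 2.77 2.567
v 3.006 2.539 2.584
v 2.925 2.261 2.71
v 3.003 2.025 2.904
v 3.214 1.906 3.106
v 3.492 1.941 3.25
v 3.749 2.119 3.292
v 3.903 2.384 3.218
v -2.672 2.488 2.336
v -2.399 2.879 2.683
v -4.248 2.372 3.704
v -2.574 3.047 2.497
v -2.774 3.065 2.268
v -2.948 2.929 2.056
v -3.047 2.675 1.92
v -3.046 2.37 1.895
v -2.945 2.098 1.988
v -2.771 1.93 2.174
v -2.57 1.911 2.404
v -2.397 2.048 2.615
v -2.297 2.302 2.751
v -2.298 2.606 2.776
f 2 1 4
f 2 4 3
f 4 1 5
f 4 5 3
f 5 1 6
f 5 6 3
f 6 1 7
f 6 7 3
f 7 1 8
f 7 8 3
f 8 1 9
f 8 9 3
f 9 1 10
f 9 10 3
f 10 1 11
f 10 11 3
f 11 1 12
f 11 12 3
f 12 1 13
f 12 13 3
f 13 1 14
f 13 14 3
f 14 1 15
f 14 15 3
f 15 1 2
f 15 2 3
f 17 16 19
f 17 19 18
f 19 16 20
f 19 20 18
f 20 16 21
f 20 21 18
f 21 16 22
f 21 22 18
f 22 16 23
f 22 23 18
f 23 16 24
f 23 24 18
f 24 16 25
f 24 25 18
f 25 16 26
f 25 26 18
f 26 16 27
f 26 27 18
f 27 16 28
f 27 28 18
f 28 16 17
f 28 17 18
f 30 29 32
f 30 32 31
f 32 29 33
f 32 33 31
f 33 29 34
f 33 34 31
f 34 29 35
f 34 35 31
f 35 29 36
f 35 36 31
f 36 29 37
f 36 37 31
f 37 29 38
f 37 38 31
f 38 29 39
f 38 39 31
f 39 29 40
f 39 40 31
f 40 29 41
f 40 41 31
f 41 29 42
f 41 42 31
f 42 29 30
f 42 30 31



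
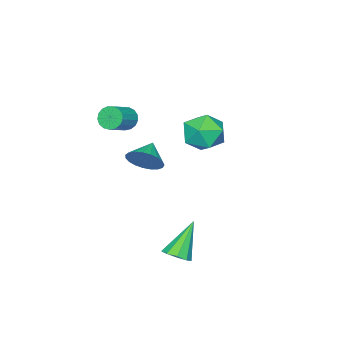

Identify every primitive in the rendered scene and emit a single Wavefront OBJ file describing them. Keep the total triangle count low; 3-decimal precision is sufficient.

v -4.7 -0.224 0.344
v -3.784 0.505 0.469
v -3.556 -1.525 -0.449
v -2.64 -0.796 -0.324
v -3.14 -1.282 0.625
v -3.847 -0.478 1.115
v -3.493 -0.542 -1.095
v -4.2 0.262 -0.605
v -3.037 0.308 -0.42
v -2.82 -0.149 0.643
v -4.52 -0.871 -0.623
v -4.303 -1.328 0.44
v -0.555 -2.578 1.576
v -0.276 -2.381 1.011
v 0.913 -2.264 1.639
v 0.635 -2.462 2.204
v -0.374 -2.112 1.146
v 0.816 -1.995 1.773
v -0.512 -1.95 1.379
v 0.677 -1.833 2.006
v -0.661 -1.932 1.657
v 0.529 -1.815 2.285
v -0.785 -2.062 1.917
v 0.405 -1.945 2.544
v -0.857 -2.31 2.099
v 0.333 -2.194 2.726
v -0.859 -2.62 2.161
v 0.331 -2.503 2.788
v -0.792 -2.92 2.089
v 0.398 -2.804 2.716
v -0.67 -3.142 1.9
v 0.52 -3.025 2.527
v -0.522 -3.235 1.636
v 0.668 -3.118 2.264
v -0.382 -3.177 1.359
v 0.808 -3.06 1.987
v -0.281 -2.982 1.132
v 0.909 -2.866 1.759
v -0.243 -2.695 1.006
v 0.947 -2.578 1.634
v 1.728 2.219 -4.376
v 2.139 1.712 -4.071
v 0.532 2.241 -2.724
v 2.309 2.16 -3.955
v 2.207 2.635 -4.035
v 1.881 2.915 -4.275
v 1.483 2.87 -4.562
v 1.201 2.52 -4.762
v 1.165 2.029 -4.782
v 1.392 1.627 -4.611
v 1.777 1.502 -4.331
v -1.567 -2.321 -1.598
v -1.115 -3.097 -1.288
v -2.593 -2.679 -1.002
v -1.039 -2.837 -1
v -1.054 -2.488 -0.816
v -1.158 -2.11 -0.767
v -1.332 -1.768 -0.862
v -1.547 -1.522 -1.084
v -1.765 -1.414 -1.395
v -1.949 -1.463 -1.741
v -2.067 -1.66 -2.063
v -2.099 -1.972 -2.304
v -2.038 -2.343 -2.423
v -1.896 -2.711 -2.399
v -1.697 -3.012 -2.237
v -1.475 -3.192 -1.965
v -1.27 -3.223 -1.629
f 1 12 6
f 1 6 2
f 1 2 8
f 1 8 11
f 1 11 12
f 2 6 10
f 6 12 5
f 12 11 3
f 11 8 7
f 8 2 9
f 4 10 5
f 4 5 3
f 4 3 7
f 4 7 9
f 4 9 10
f 5 10 6
f 3 5 12
f 7 3 11
f 9 7 8
f 10 9 2
f 14 13 17
f 14 17 15
f 15 17 18
f 15 18 16
f 17 13 19
f 17 19 18
f 18 19 20
f 18 20 16
f 19 13 21
f 19 21 20
f 20 21 22
f 20 22 16
f 21 13 23
f 21 23 22
f 22 23 24
f 22 24 16
f 23 13 25
f 23 25 24
f 24 25 26
f 24 26 16
f 25 13 27
f 25 27 26
f 26 27 28
f 26 28 16
f 27 13 29
f 27 29 28
f 28 29 30
f 28 30 16
f 29 13 31
f 29 31 30
f 30 31 32
f 30 32 16
f 31 13 33
f 31 33 32
f 32 33 34
f 32 34 16
f 33 13 35
f 33 35 34
f 34 35 36
f 34 36 16
f 35 13 37
f 35 37 36
f 36 37 38
f 36 38 16
f 37 13 39
f 37 39 38
f 38 39 40
f 38 40 16
f 39 13 14
f 39 14 40
f 40 14 15
f 40 15 16
f 42 41 44
f 42 44 43
f 44 41 45
f 44 45 43
f 45 41 46
f 45 46 43
f 46 41 47
f 46 47 43
f 47 41 48
f 47 48 43
f 48 41 49
f 48 49 43
f 49 41 50
f 49 50 43
f 50 41 51
f 50 51 43
f 51 41 42
f 51 42 43
f 53 52 55
f 53 55 54
f 55 52 56
f 55 56 54
f 56 52 57
f 56 57 54
f 57 52 58
f 57 58 54
f 58 52 59
f 58 59 54
f 59 52 60
f 59 60 54
f 60 52 61
f 60 61 54
f 61 52 62
f 61 62 54
f 62 52 63
f 62 63 54
f 63 52 64
f 63 64 54
f 64 52 65
f 64 65 54
f 65 52 66
f 65 66 54
f 66 52 67
f 66 67 54
f 67 52 68
f 67 68 54
f 68 52 53
f 68 53 54



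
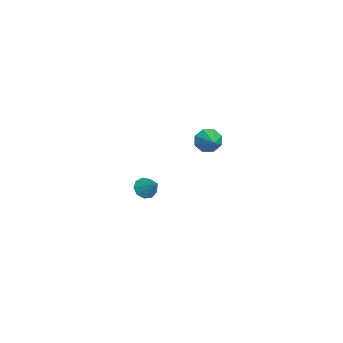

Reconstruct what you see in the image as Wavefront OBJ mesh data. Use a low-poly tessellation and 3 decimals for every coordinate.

v 2.663 -0.704 3.246
v 2.987 -0.98 2.702
v 3.697 -0.456 3.734
v 2.891 -0.464 2.641
v 2.662 -0.089 2.934
v 2.434 -0.075 3.41
v 2.34 -0.429 3.79
v 2.435 -0.945 3.851
v 2.664 -1.32 3.558
v 2.892 -1.334 3.082
v -2.777 -3.592 -3.598
v -2.291 -4.015 -3.742
v -2.003 -2.988 -2.762
v -2.272 -3.658 -4.018
v -2.489 -3.27 -4.097
v -2.841 -3.033 -3.943
v -3.163 -3.058 -3.628
v -3.304 -3.332 -3.298
v -3.199 -3.729 -3.109
v -2.896 -4.061 -3.149
v -2.538 -4.174 -3.399
f 2 1 4
f 2 4 3
f 4 1 5
f 4 5 3
f 5 1 6
f 5 6 3
f 6 1 7
f 6 7 3
f 7 1 8
f 7 8 3
f 8 1 9
f 8 9 3
f 9 1 10
f 9 10 3
f 10 1 2
f 10 2 3
f 12 11 14
f 12 14 13
f 14 11 15
f 14 15 13
f 15 11 16
f 15 16 13
f 16 11 17
f 16 17 13
f 17 11 18
f 17 18 13
f 18 11 19
f 18 19 13
f 19 11 20
f 19 20 13
f 20 11 21
f 20 21 13
f 21 11 12
f 21 12 13



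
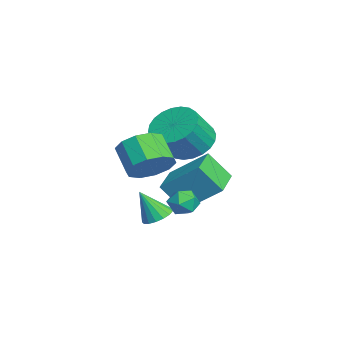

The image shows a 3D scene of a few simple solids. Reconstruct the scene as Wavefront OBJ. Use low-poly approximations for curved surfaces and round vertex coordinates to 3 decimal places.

v -3.054 -1.045 -0.818
v -2.475 0.457 0.451
v -2.851 -0.106 -2.022
v -2.272 1.396 -0.753
v -1.448 -1.556 -0.947
v -0.869 -0.054 0.322
v -1.245 -0.617 -2.151
v -0.666 0.885 -0.882
v -0.47 -0.386 1.913
v 0.492 -0.015 1.592
v 1.172 -0.763 2.766
v 0.21 -1.134 3.087
v 0.37 0.29 1.856
v 1.051 -0.458 3.031
v 0.121 0.492 2.129
v 0.802 -0.257 3.304
v -0.219 0.56 2.369
v 0.462 -0.188 3.544
v -0.596 0.484 2.54
v 0.084 -0.264 3.715
v -0.955 0.276 2.615
v -0.274 -0.472 3.79
v -1.24 -0.033 2.583
v -0.559 -0.781 3.758
v -1.407 -0.396 2.45
v -0.727 -1.144 3.624
v -1.432 -0.757 2.234
v -0.752 -1.505 3.408
v -1.311 -1.062 1.969
v -0.63 -1.81 3.144
v -1.062 -1.263 1.696
v -0.381 -2.012 2.871
v -0.722 -1.332 1.456
v -0.041 -2.08 2.631
v -0.344 -1.256 1.285
v 0.336 -2.004 2.46
v 0.014 -1.048 1.21
v 0.695 -1.796 2.385
v 0.299 -0.739 1.242
v 0.98 -1.487 2.417
v 0.467 -0.376 1.376
v 1.147 -1.124 2.55
v 2.729 -2.112 1.861
v 3.246 -1.721 2.609
v 2.287 -2.096 3.467
v 1.771 -2.488 2.719
v 2.877 -1.287 2.387
v 1.918 -1.662 3.245
v 2.451 -1.168 1.963
v 1.493 -1.543 2.821
v 2.132 -1.41 1.501
v 1.173 -1.785 2.359
v 2.041 -1.92 1.176
v 1.082 -2.295 2.034
v 2.213 -2.504 1.113
v 1.254 -2.879 1.971
v 2.582 -2.938 1.335
v 1.623 -3.313 2.193
v 3.007 -3.057 1.759
v 2.049 -3.432 2.617
v 3.327 -2.815 2.221
v 2.368 -3.19 3.079
v 3.418 -2.305 2.546
v 2.459 -2.68 3.404
v 0.785 -1.773 -1.541
v 1.457 -1.871 -1.558
v 0.715 -2.467 -0.259
v 1.424 -1.585 -1.405
v 1.244 -1.343 -1.284
v 0.959 -1.199 -1.222
v 0.634 -1.187 -1.233
v 0.343 -1.309 -1.314
v 0.154 -1.537 -1.448
v 0.109 -1.82 -1.603
v 0.219 -2.092 -1.744
v 0.459 -2.291 -1.839
v 0.773 -2.371 -1.865
v 1.09 -2.315 -1.818
v 1.337 -2.134 -1.707
v 1.02 -0.484 -0.113
v 1.272 -0.162 -0.686
v 1.428 -1.478 -0.494
v 1.68 -1.156 -1.067
v 1.967 -1.03 -0.436
v 1.716 -0.415 -0.201
v 0.984 -1.225 -0.979
v 0.733 -0.61 -0.744
v 1.25 -0.619 -1.221
v 1.858 -0.499 -0.886
v 0.842 -1.141 -0.294
v 1.45 -1.021 0.041
f 2 4 1
f 5 2 1
f 1 4 3
f 3 5 1
f 2 8 4
f 6 2 5
f 6 8 2
f 4 8 3
f 7 5 3
f 3 8 7
f 7 6 5
f 8 6 7
f 10 9 13
f 10 13 11
f 11 13 14
f 11 14 12
f 13 9 15
f 13 15 14
f 14 15 16
f 14 16 12
f 15 9 17
f 15 17 16
f 16 17 18
f 16 18 12
f 17 9 19
f 17 19 18
f 18 19 20
f 18 20 12
f 19 9 21
f 19 21 20
f 20 21 22
f 20 22 12
f 21 9 23
f 21 23 22
f 22 23 24
f 22 24 12
f 23 9 25
f 23 25 24
f 24 25 26
f 24 26 12
f 25 9 27
f 25 27 26
f 26 27 28
f 26 28 12
f 27 9 29
f 27 29 28
f 28 29 30
f 28 30 12
f 29 9 31
f 29 31 30
f 30 31 32
f 30 32 12
f 31 9 33
f 31 33 32
f 32 33 34
f 32 34 12
f 33 9 35
f 33 35 34
f 34 35 36
f 34 36 12
f 35 9 37
f 35 37 36
f 36 37 38
f 36 38 12
f 37 9 39
f 37 39 38
f 38 39 40
f 38 40 12
f 39 9 41
f 39 41 40
f 40 41 42
f 40 42 12
f 41 9 10
f 41 10 42
f 42 10 11
f 42 11 12
f 44 43 47
f 44 47 45
f 45 47 48
f 45 48 46
f 47 43 49
f 47 49 48
f 48 49 50
f 48 50 46
f 49 43 51
f 49 51 50
f 50 51 52
f 50 52 46
f 51 43 53
f 51 53 52
f 52 53 54
f 52 54 46
f 53 43 55
f 53 55 54
f 54 55 56
f 54 56 46
f 55 43 57
f 55 57 56
f 56 57 58
f 56 58 46
f 57 43 59
f 57 59 58
f 58 59 60
f 58 60 46
f 59 43 61
f 59 61 60
f 60 61 62
f 60 62 46
f 61 43 63
f 61 63 62
f 62 63 64
f 62 64 46
f 63 43 44
f 63 44 64
f 64 44 45
f 64 45 46
f 66 65 68
f 66 68 67
f 68 65 69
f 68 69 67
f 69 65 70
f 69 70 67
f 70 65 71
f 70 71 67
f 71 65 72
f 71 72 67
f 72 65 73
f 72 73 67
f 73 65 74
f 73 74 67
f 74 65 75
f 74 75 67
f 75 65 76
f 75 76 67
f 76 65 77
f 76 77 67
f 77 65 78
f 77 78 67
f 78 65 79
f 78 79 67
f 79 65 66
f 79 66 67
f 80 91 85
f 80 85 81
f 80 81 87
f 80 87 90
f 80 90 91
f 81 85 89
f 85 91 84
f 91 90 82
f 90 87 86
f 87 81 88
f 83 89 84
f 83 84 82
f 83 82 86
f 83 86 88
f 83 88 89
f 84 89 85
f 82 84 91
f 86 82 90
f 88 86 87
f 89 88 81



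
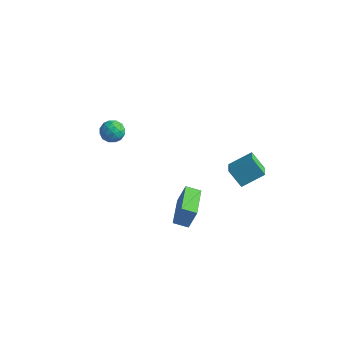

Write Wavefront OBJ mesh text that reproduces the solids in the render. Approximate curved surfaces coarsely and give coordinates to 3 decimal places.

v -3.145 -2.349 3.364
v -2.565 -2.038 3.144
v -3.055 -3.102 2.536
v -2.475 -2.791 2.316
v -2.477 -3.134 2.919
v -2.533 -2.669 3.431
v -3.087 -2.471 2.249
v -3.143 -2.006 2.761
v -2.529 -2.114 2.455
v -2.152 -2.523 2.869
v -3.468 -2.617 2.811
v -3.091 -3.026 3.225
v -2.863 -2.127 3.326
v -2.757 -3.013 2.354
v -2.759 -3.215 2.708
v -2.418 -3.032 2.579
v -2.844 -2.498 3.495
v -2.503 -2.315 3.366
v -2.452 -2.96 3.234
v -3.117 -2.825 2.314
v -2.776 -2.642 2.185
v -3.202 -2.108 3.101
v -2.861 -1.925 2.972
v -3.168 -2.18 2.446
v -2.501 -1.989 2.792
v -2.448 -2.432 2.306
v -2.808 -2.244 2.266
v -2.841 -1.97 2.567
v -2.279 -2.23 3.035
v -2.227 -2.673 2.549
v -2.228 -2.874 2.904
v -2.26 -2.601 3.204
v -2.258 -2.274 2.631
v -3.393 -2.467 3.131
v -3.341 -2.91 2.645
v -3.36 -2.539 2.476
v -3.392 -2.266 2.776
v -3.172 -2.708 3.374
v -3.119 -3.151 2.888
v -2.779 -3.17 3.113
v -2.812 -2.896 3.414
v -3.362 -2.866 3.049
v 4.048 -1.457 1.05
v 3.274 -1.424 1.913
v 3.588 -0.675 0.607
v 2.813 -0.642 1.47
v 4.867 -0.578 1.75
v 4.092 -0.545 2.613
v 4.406 0.204 1.307
v 3.632 0.237 2.17
v 2.019 -4.587 -0.247
v 2.366 -4.364 0.986
v 1.282 -2.991 -0.329
v 1.629 -2.768 0.904
v 2.731 -4.272 -0.504
v 3.078 -4.049 0.729
v 1.994 -2.676 -0.586
v 2.341 -2.453 0.647
f 1 38 17
f 38 12 41
f 17 41 6
f 38 41 17
f 1 17 13
f 17 6 18
f 13 18 2
f 17 18 13
f 1 13 22
f 13 2 23
f 22 23 8
f 13 23 22
f 1 22 34
f 22 8 37
f 34 37 11
f 22 37 34
f 1 34 38
f 34 11 42
f 38 42 12
f 34 42 38
f 2 18 29
f 18 6 32
f 29 32 10
f 18 32 29
f 6 41 19
f 41 12 40
f 19 40 5
f 41 40 19
f 12 42 39
f 42 11 35
f 39 35 3
f 42 35 39
f 11 37 36
f 37 8 24
f 36 24 7
f 37 24 36
f 8 23 28
f 23 2 25
f 28 25 9
f 23 25 28
f 4 30 16
f 30 10 31
f 16 31 5
f 30 31 16
f 4 16 14
f 16 5 15
f 14 15 3
f 16 15 14
f 4 14 21
f 14 3 20
f 21 20 7
f 14 20 21
f 4 21 26
f 21 7 27
f 26 27 9
f 21 27 26
f 4 26 30
f 26 9 33
f 30 33 10
f 26 33 30
f 5 31 19
f 31 10 32
f 19 32 6
f 31 32 19
f 3 15 39
f 15 5 40
f 39 40 12
f 15 40 39
f 7 20 36
f 20 3 35
f 36 35 11
f 20 35 36
f 9 27 28
f 27 7 24
f 28 24 8
f 27 24 28
f 10 33 29
f 33 9 25
f 29 25 2
f 33 25 29
f 44 46 43
f 47 44 43
f 43 46 45
f 45 47 43
f 44 50 46
f 48 44 47
f 48 50 44
f 46 50 45
f 49 47 45
f 45 50 49
f 49 48 47
f 50 48 49
f 52 54 51
f 55 52 51
f 51 54 53
f 53 55 51
f 52 58 54
f 56 52 55
f 56 58 52
f 54 58 53
f 57 55 53
f 53 58 57
f 57 56 55
f 58 56 57



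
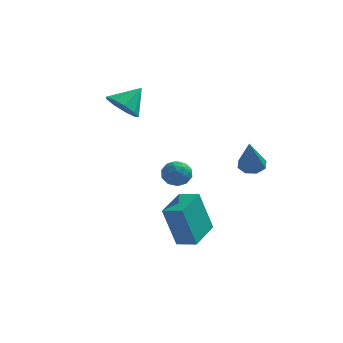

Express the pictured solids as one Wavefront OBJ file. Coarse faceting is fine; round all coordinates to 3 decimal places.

v -0.067 -4.119 -4.862
v -0.639 -4.276 -2.879
v 0.375 -2.59 -4.613
v -0.198 -2.748 -2.63
v 0.818 -4.412 -4.63
v 0.245 -4.57 -2.647
v 1.259 -2.884 -4.381
v 0.687 -3.041 -2.398
v -3.278 0.595 0.753
v -2.514 0.423 0.289
v -2.562 1.365 1.647
v -2.788 0.936 0.067
v -3.291 1.289 0.165
v -3.788 1.317 0.539
v -4.046 1.007 1.013
v -3.945 0.504 1.366
v -3.532 0.044 1.432
v -2.999 -0.159 1.181
v -2.598 -0.009 0.729
v 2.376 0.726 -2.323
v 2.964 0.969 -2.188
v 2.364 -0.166 -0.657
v 2.595 1.265 -2.033
v 2.098 1.245 -2.048
v 1.764 0.92 -2.224
v 1.789 0.482 -2.458
v 2.158 0.187 -2.613
v 2.655 0.207 -2.599
v 2.989 0.531 -2.423
v -1.022 -1.543 -1.768
v -0.555 -1.353 -2.26
v -0.345 -2.407 -1.46
v 0.122 -2.217 -1.952
v 0.019 -1.808 -1.387
v -0.399 -1.274 -1.578
v -0.501 -2.486 -2.142
v -0.919 -1.952 -2.333
v -0.233 -1.936 -2.492
v 0.088 -1.517 -2.025
v -0.988 -2.243 -1.695
v -0.667 -1.824 -1.228
v -0.848 -1.373 -2.041
v -0.052 -2.387 -1.679
v -0.112 -2.147 -1.347
v 0.162 -2.035 -1.636
v -0.756 -1.326 -1.64
v -0.482 -1.214 -1.93
v -0.144 -1.482 -1.416
v -0.418 -2.546 -1.79
v -0.144 -2.434 -2.08
v -1.062 -1.725 -2.084
v -0.788 -1.613 -2.373
v -0.756 -2.278 -2.304
v -0.385 -1.603 -2.467
v 0.014 -2.111 -2.285
v -0.353 -2.269 -2.397
v -0.599 -1.955 -2.509
v -0.196 -1.357 -2.192
v 0.203 -1.864 -2.011
v 0.142 -1.624 -1.679
v -0.104 -1.31 -1.791
v -0.006 -1.699 -2.328
v -1.103 -1.896 -1.709
v -0.704 -2.403 -1.528
v -0.796 -2.45 -1.929
v -1.042 -2.136 -2.041
v -0.914 -1.649 -1.435
v -0.515 -2.157 -1.253
v -0.301 -1.805 -1.211
v -0.547 -1.491 -1.323
v -0.894 -2.061 -1.392
f 2 4 1
f 5 2 1
f 1 4 3
f 3 5 1
f 2 8 4
f 6 2 5
f 6 8 2
f 4 8 3
f 7 5 3
f 3 8 7
f 7 6 5
f 8 6 7
f 10 9 12
f 10 12 11
f 12 9 13
f 12 13 11
f 13 9 14
f 13 14 11
f 14 9 15
f 14 15 11
f 15 9 16
f 15 16 11
f 16 9 17
f 16 17 11
f 17 9 18
f 17 18 11
f 18 9 19
f 18 19 11
f 19 9 10
f 19 10 11
f 21 20 23
f 21 23 22
f 23 20 24
f 23 24 22
f 24 20 25
f 24 25 22
f 25 20 26
f 25 26 22
f 26 20 27
f 26 27 22
f 27 20 28
f 27 28 22
f 28 20 29
f 28 29 22
f 29 20 21
f 29 21 22
f 30 67 46
f 67 41 70
f 46 70 35
f 67 70 46
f 30 46 42
f 46 35 47
f 42 47 31
f 46 47 42
f 30 42 51
f 42 31 52
f 51 52 37
f 42 52 51
f 30 51 63
f 51 37 66
f 63 66 40
f 51 66 63
f 30 63 67
f 63 40 71
f 67 71 41
f 63 71 67
f 31 47 58
f 47 35 61
f 58 61 39
f 47 61 58
f 35 70 48
f 70 41 69
f 48 69 34
f 70 69 48
f 41 71 68
f 71 40 64
f 68 64 32
f 71 64 68
f 40 66 65
f 66 37 53
f 65 53 36
f 66 53 65
f 37 52 57
f 52 31 54
f 57 54 38
f 52 54 57
f 33 59 45
f 59 39 60
f 45 60 34
f 59 60 45
f 33 45 43
f 45 34 44
f 43 44 32
f 45 44 43
f 33 43 50
f 43 32 49
f 50 49 36
f 43 49 50
f 33 50 55
f 50 36 56
f 55 56 38
f 50 56 55
f 33 55 59
f 55 38 62
f 59 62 39
f 55 62 59
f 34 60 48
f 60 39 61
f 48 61 35
f 60 61 48
f 32 44 68
f 44 34 69
f 68 69 41
f 44 69 68
f 36 49 65
f 49 32 64
f 65 64 40
f 49 64 65
f 38 56 57
f 56 36 53
f 57 53 37
f 56 53 57
f 39 62 58
f 62 38 54
f 58 54 31
f 62 54 58



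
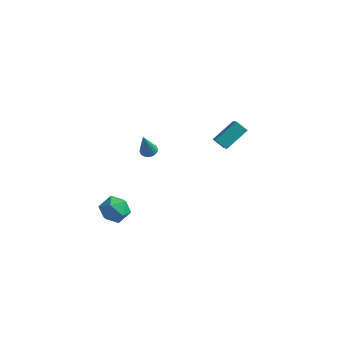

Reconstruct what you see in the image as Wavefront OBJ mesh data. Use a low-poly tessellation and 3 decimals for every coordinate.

v 0.298 2.083 -0.483
v 0.931 3.395 0.469
v -0.59 3.436 -1.758
v 0.043 4.748 -0.806
v 1.017 2.092 -0.974
v 1.65 3.404 -0.022
v 0.129 3.445 -2.249
v 0.762 4.757 -1.297
v -3.37 0.837 -1.967
v -2.846 0.919 -1.956
v -3.29 0.083 -0.193
v -2.933 1.12 -1.867
v -3.106 1.264 -1.798
v -3.331 1.324 -1.762
v -3.564 1.287 -1.767
v -3.759 1.162 -1.812
v -3.876 0.971 -1.888
v -3.893 0.755 -1.979
v -3.806 0.554 -2.068
v -3.633 0.41 -2.137
v -3.408 0.35 -2.173
v -3.175 0.386 -2.167
v -2.98 0.512 -2.123
v -2.863 0.702 -2.047
v -3.713 -3.323 -3.694
v -2.955 -3.261 -4.325
v -2.865 -4.319 -2.775
v -2.107 -4.257 -3.406
v -2.359 -3.475 -2.857
v -2.883 -2.859 -3.425
v -2.937 -4.721 -3.675
v -3.461 -4.105 -4.243
v -2.476 -4.125 -4.313
v -2.118 -3.354 -3.808
v -3.702 -4.226 -3.292
v -3.344 -3.455 -2.787
f 2 4 1
f 5 2 1
f 1 4 3
f 3 5 1
f 2 8 4
f 6 2 5
f 6 8 2
f 4 8 3
f 7 5 3
f 3 8 7
f 7 6 5
f 8 6 7
f 10 9 12
f 10 12 11
f 12 9 13
f 12 13 11
f 13 9 14
f 13 14 11
f 14 9 15
f 14 15 11
f 15 9 16
f 15 16 11
f 16 9 17
f 16 17 11
f 17 9 18
f 17 18 11
f 18 9 19
f 18 19 11
f 19 9 20
f 19 20 11
f 20 9 21
f 20 21 11
f 21 9 22
f 21 22 11
f 22 9 23
f 22 23 11
f 23 9 24
f 23 24 11
f 24 9 10
f 24 10 11
f 25 36 30
f 25 30 26
f 25 26 32
f 25 32 35
f 25 35 36
f 26 30 34
f 30 36 29
f 36 35 27
f 35 32 31
f 32 26 33
f 28 34 29
f 28 29 27
f 28 27 31
f 28 31 33
f 28 33 34
f 29 34 30
f 27 29 36
f 31 27 35
f 33 31 32
f 34 33 26



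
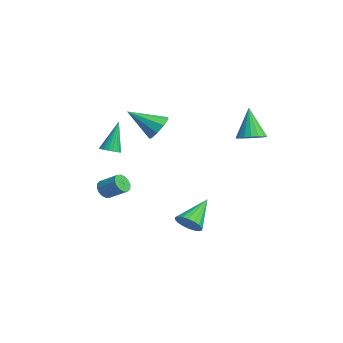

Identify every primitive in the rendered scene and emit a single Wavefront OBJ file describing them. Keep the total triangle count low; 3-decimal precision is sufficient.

v 3.21 -0.221 -2.838
v 3.7 -0.395 -2.298
v 2.39 1.001 -1.702
v 3.852 -0.144 -2.458
v 3.877 0.091 -2.693
v 3.769 0.265 -2.957
v 3.551 0.342 -3.198
v 3.266 0.308 -3.367
v 2.969 0.169 -3.432
v 2.721 -0.047 -3.379
v 2.569 -0.298 -3.219
v 2.544 -0.533 -2.984
v 2.652 -0.707 -2.72
v 2.87 -0.784 -2.479
v 3.155 -0.75 -2.31
v 3.452 -0.611 -2.245
v -0.029 -3.412 -1.411
v 0.369 -3.82 -1.395
v 1.067 -3.116 -0.793
v 0.669 -2.708 -0.809
v 0.427 -3.667 -1.641
v 1.124 -2.963 -1.038
v 0.362 -3.445 -1.825
v 1.06 -2.741 -1.222
v 0.193 -3.215 -1.898
v 0.891 -2.511 -1.295
v -0.036 -3.037 -1.841
v 0.662 -2.333 -1.238
v -0.262 -2.96 -1.669
v 0.435 -2.256 -1.066
v -0.427 -3.004 -1.427
v 0.271 -2.3 -0.825
v -0.484 -3.157 -1.182
v 0.213 -2.453 -0.579
v -0.42 -3.379 -0.998
v 0.278 -2.675 -0.395
v -0.251 -3.609 -0.925
v 0.447 -2.905 -0.322
v -0.022 -3.787 -0.982
v 0.676 -3.083 -0.379
v 0.205 -3.864 -1.154
v 0.902 -3.16 -0.551
v 2.137 -3.743 1.991
v 2.65 -3.758 2.124
v 1.723 -3.177 3.649
v 2.628 -3.552 2.049
v 2.522 -3.379 1.963
v 2.349 -3.269 1.882
v 2.139 -3.241 1.82
v 1.929 -3.299 1.788
v 1.755 -3.435 1.791
v 1.647 -3.623 1.828
v 1.624 -3.832 1.893
v 1.689 -4.026 1.976
v 1.832 -4.17 2.061
v 2.028 -4.241 2.134
v 2.242 -4.226 2.182
v 2.438 -4.127 2.197
v 2.583 -3.961 2.177
v 4.276 2.505 2.871
v 4.871 2.904 3.093
v 3.584 2.615 4.529
v 4.658 3.139 2.988
v 4.37 3.249 2.861
v 4.063 3.211 2.735
v 3.798 3.034 2.637
v 3.628 2.751 2.584
v 3.586 2.42 2.589
v 3.681 2.106 2.649
v 3.893 1.871 2.754
v 4.182 1.761 2.881
v 4.489 1.799 3.007
v 4.754 1.976 3.105
v 4.924 2.259 3.157
v 4.966 2.59 3.153
v 0.12 -0.697 2.43
v 0.869 -1.028 2.394
v -0.46 -2.123 3.49
v 0.832 -0.684 2.835
v 0.462 -0.346 3.087
v -0.069 -0.173 3.032
v -0.511 -0.244 2.694
v -0.658 -0.527 2.233
v -0.441 -0.889 1.864
v 0.038 -1.162 1.759
v 0.555 -1.216 1.969
f 2 1 4
f 2 4 3
f 4 1 5
f 4 5 3
f 5 1 6
f 5 6 3
f 6 1 7
f 6 7 3
f 7 1 8
f 7 8 3
f 8 1 9
f 8 9 3
f 9 1 10
f 9 10 3
f 10 1 11
f 10 11 3
f 11 1 12
f 11 12 3
f 12 1 13
f 12 13 3
f 13 1 14
f 13 14 3
f 14 1 15
f 14 15 3
f 15 1 16
f 15 16 3
f 16 1 2
f 16 2 3
f 18 17 21
f 18 21 19
f 19 21 22
f 19 22 20
f 21 17 23
f 21 23 22
f 22 23 24
f 22 24 20
f 23 17 25
f 23 25 24
f 24 25 26
f 24 26 20
f 25 17 27
f 25 27 26
f 26 27 28
f 26 28 20
f 27 17 29
f 27 29 28
f 28 29 30
f 28 30 20
f 29 17 31
f 29 31 30
f 30 31 32
f 30 32 20
f 31 17 33
f 31 33 32
f 32 33 34
f 32 34 20
f 33 17 35
f 33 35 34
f 34 35 36
f 34 36 20
f 35 17 37
f 35 37 36
f 36 37 38
f 36 38 20
f 37 17 39
f 37 39 38
f 38 39 40
f 38 40 20
f 39 17 41
f 39 41 40
f 40 41 42
f 40 42 20
f 41 17 18
f 41 18 42
f 42 18 19
f 42 19 20
f 44 43 46
f 44 46 45
f 46 43 47
f 46 47 45
f 47 43 48
f 47 48 45
f 48 43 49
f 48 49 45
f 49 43 50
f 49 50 45
f 50 43 51
f 50 51 45
f 51 43 52
f 51 52 45
f 52 43 53
f 52 53 45
f 53 43 54
f 53 54 45
f 54 43 55
f 54 55 45
f 55 43 56
f 55 56 45
f 56 43 57
f 56 57 45
f 57 43 58
f 57 58 45
f 58 43 59
f 58 59 45
f 59 43 44
f 59 44 45
f 61 60 63
f 61 63 62
f 63 60 64
f 63 64 62
f 64 60 65
f 64 65 62
f 65 60 66
f 65 66 62
f 66 60 67
f 66 67 62
f 67 60 68
f 67 68 62
f 68 60 69
f 68 69 62
f 69 60 70
f 69 70 62
f 70 60 71
f 70 71 62
f 71 60 72
f 71 72 62
f 72 60 73
f 72 73 62
f 73 60 74
f 73 74 62
f 74 60 75
f 74 75 62
f 75 60 61
f 75 61 62
f 77 76 79
f 77 79 78
f 79 76 80
f 79 80 78
f 80 76 81
f 80 81 78
f 81 76 82
f 81 82 78
f 82 76 83
f 82 83 78
f 83 76 84
f 83 84 78
f 84 76 85
f 84 85 78
f 85 76 86
f 85 86 78
f 86 76 77
f 86 77 78



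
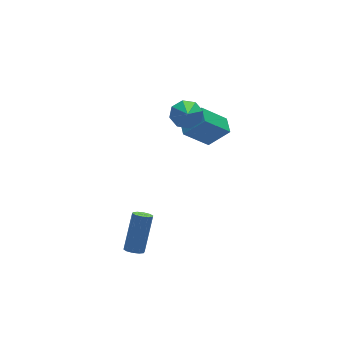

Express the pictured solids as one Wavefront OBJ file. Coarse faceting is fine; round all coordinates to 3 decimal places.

v -3.541 -2.084 -3.344
v -3.226 -2.497 -3.323
v -2.424 -1.789 -1.435
v -2.739 -1.376 -1.456
v -3.071 -2.261 -3.477
v -2.269 -1.554 -1.589
v -3.096 -1.958 -3.581
v -2.293 -1.25 -1.692
v -3.29 -1.702 -3.593
v -2.488 -0.995 -1.705
v -3.581 -1.593 -3.511
v -2.779 -0.886 -1.623
v -3.856 -1.671 -3.365
v -3.054 -0.963 -1.477
v -4.011 -1.906 -3.211
v -3.209 -1.199 -1.323
v -3.987 -2.21 -3.108
v -3.184 -1.502 -1.219
v -3.792 -2.465 -3.095
v -2.99 -1.758 -1.207
v -3.501 -2.574 -3.177
v -2.699 -1.867 -1.289
v 0.663 0.814 3.262
v 1.262 1.019 3.814
v -0.003 -0.674 4.538
v 0.716 1.346 3.911
v 0.139 1.361 3.627
v -0.131 1.056 3.13
v 0.064 0.609 2.71
v 0.609 0.283 2.614
v 1.186 0.268 2.898
v 1.456 0.573 3.395
v 1.941 0.907 0.418
v 0.606 1.038 1.619
v 2.242 1.865 0.647
v 0.907 1.996 1.848
v 2.853 0.364 1.492
v 1.518 0.495 2.693
v 3.154 1.322 1.721
v 1.819 1.453 2.922
f 2 1 5
f 2 5 3
f 3 5 6
f 3 6 4
f 5 1 7
f 5 7 6
f 6 7 8
f 6 8 4
f 7 1 9
f 7 9 8
f 8 9 10
f 8 10 4
f 9 1 11
f 9 11 10
f 10 11 12
f 10 12 4
f 11 1 13
f 11 13 12
f 12 13 14
f 12 14 4
f 13 1 15
f 13 15 14
f 14 15 16
f 14 16 4
f 15 1 17
f 15 17 16
f 16 17 18
f 16 18 4
f 17 1 19
f 17 19 18
f 18 19 20
f 18 20 4
f 19 1 21
f 19 21 20
f 20 21 22
f 20 22 4
f 21 1 2
f 21 2 22
f 22 2 3
f 22 3 4
f 24 23 26
f 24 26 25
f 26 23 27
f 26 27 25
f 27 23 28
f 27 28 25
f 28 23 29
f 28 29 25
f 29 23 30
f 29 30 25
f 30 23 31
f 30 31 25
f 31 23 32
f 31 32 25
f 32 23 24
f 32 24 25
f 34 36 33
f 37 34 33
f 33 36 35
f 35 37 33
f 34 40 36
f 38 34 37
f 38 40 34
f 36 40 35
f 39 37 35
f 35 40 39
f 39 38 37
f 40 38 39

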